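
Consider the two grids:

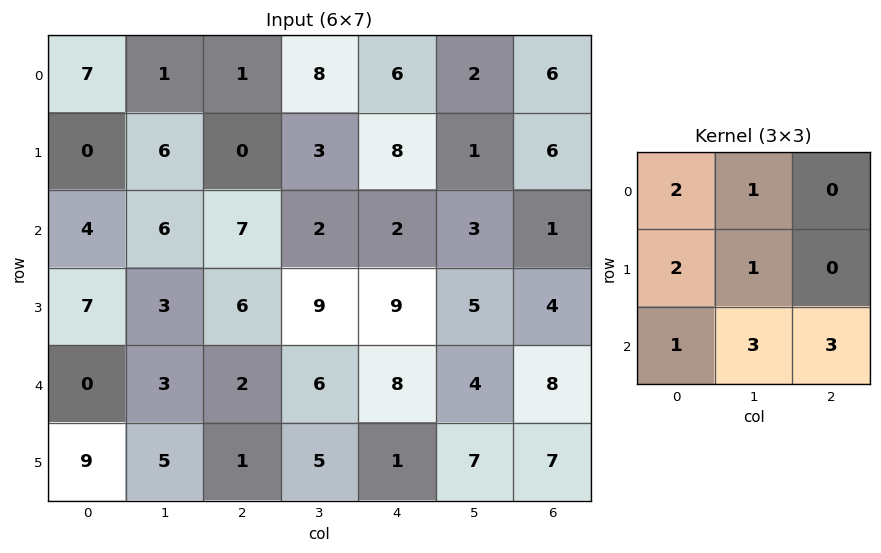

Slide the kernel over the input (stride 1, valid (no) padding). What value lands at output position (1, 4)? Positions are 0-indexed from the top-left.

The receptive field on the input at this output position is [8 1 6 / 2 3 1 / 9 5 4]. Elementwise product with the kernel and sum: 8·2 + 1·1 + 2·2 + 3·1 + 9·1 + 5·3 + 4·3.

60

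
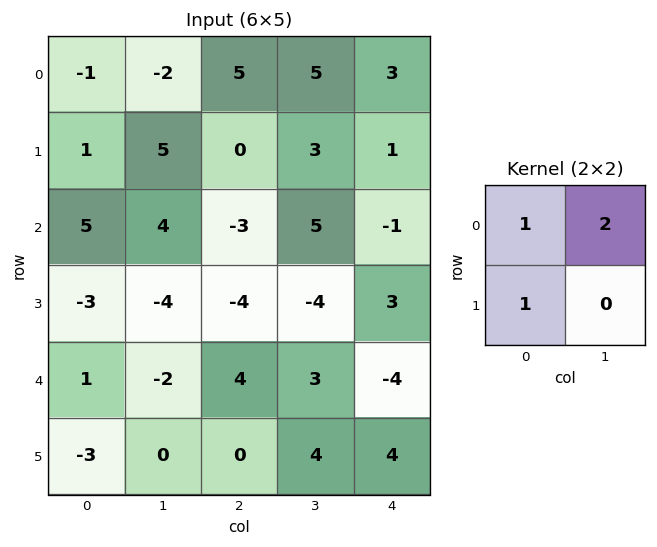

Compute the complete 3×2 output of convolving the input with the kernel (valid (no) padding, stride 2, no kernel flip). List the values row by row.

-4 15
10 3
-6 10

Output[0,0]: The receptive field on the input at this output position is [-1 -2 / 1 5]. Elementwise product with the kernel and sum: -1·1 + -2·2 + 1·1.
Output[0,1]: The receptive field on the input at this output position is [5 5 / 0 3]. Elementwise product with the kernel and sum: 5·1 + 5·2 + 0·1.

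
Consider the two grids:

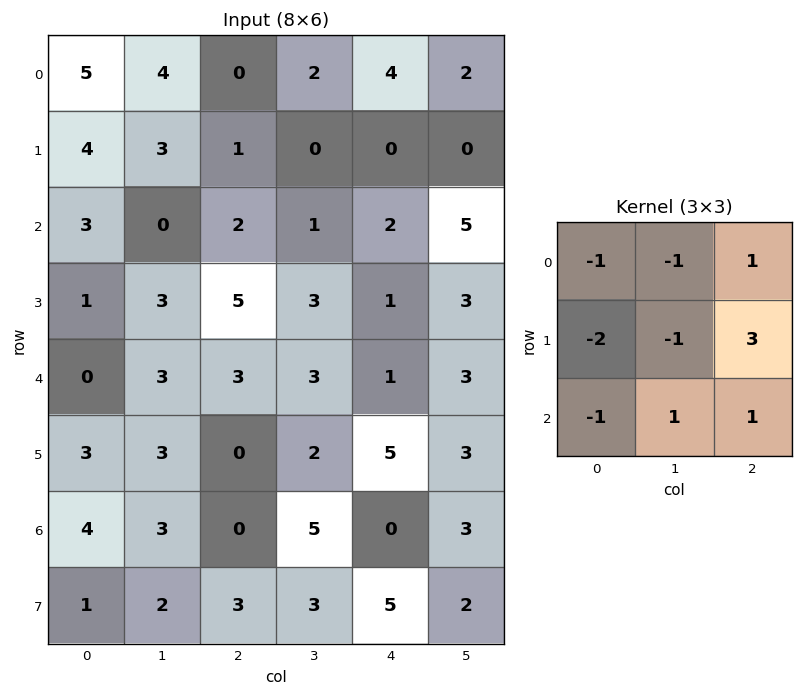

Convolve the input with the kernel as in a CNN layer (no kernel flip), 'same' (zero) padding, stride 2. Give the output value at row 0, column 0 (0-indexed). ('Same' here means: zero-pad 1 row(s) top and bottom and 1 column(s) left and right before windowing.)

The receptive field on the zero-padded input at this output position is [0 0 0 / 0 5 4 / 0 4 3]. Elementwise product with the kernel and sum: 0·-1 + 0·-1 + 0·1 + 0·-2 + 5·-1 + 4·3 + 0·-1 + 4·1 + 3·1.

14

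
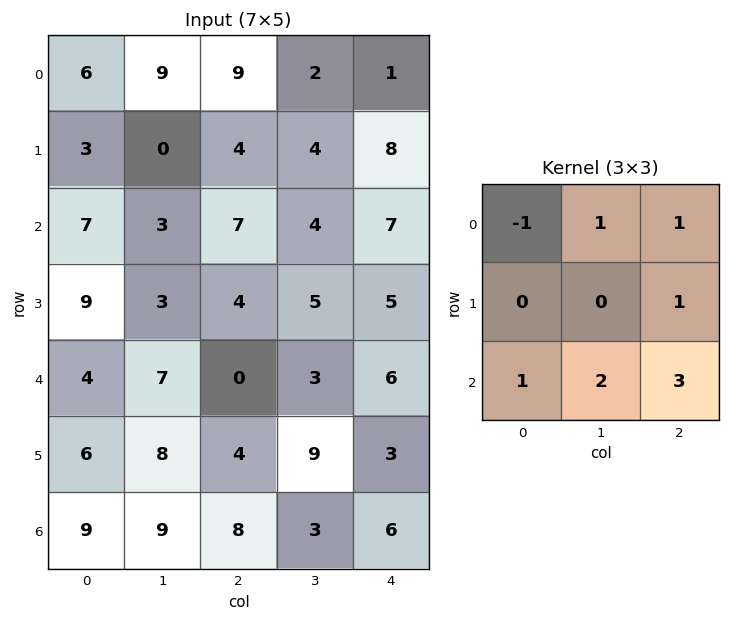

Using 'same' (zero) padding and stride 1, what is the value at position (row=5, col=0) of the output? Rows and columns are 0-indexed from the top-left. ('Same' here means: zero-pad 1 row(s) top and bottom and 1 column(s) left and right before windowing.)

64

The receptive field on the zero-padded input at this output position is [0 4 7 / 0 6 8 / 0 9 9]. Elementwise product with the kernel and sum: 0·-1 + 4·1 + 7·1 + 8·1 + 0·1 + 9·2 + 9·3.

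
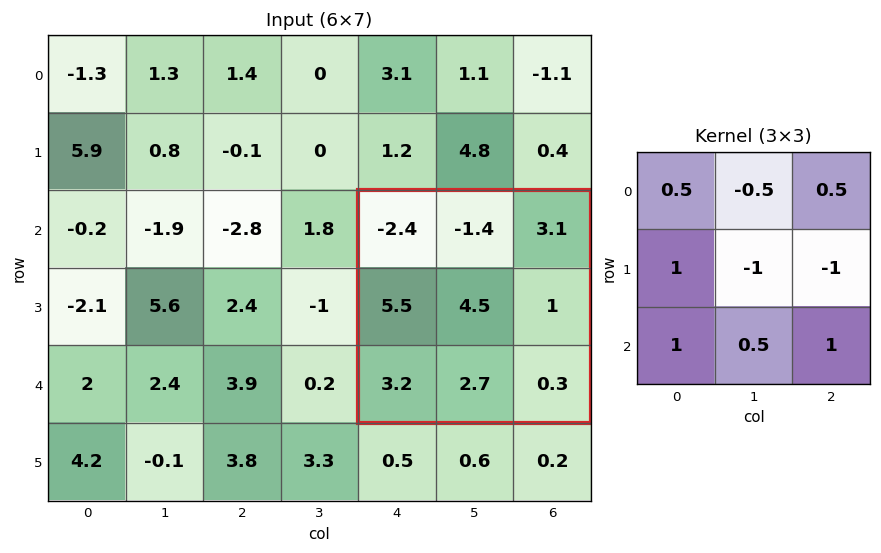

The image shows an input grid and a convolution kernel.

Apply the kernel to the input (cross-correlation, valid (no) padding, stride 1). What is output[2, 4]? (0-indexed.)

The receptive field on the input at this output position is [-2.4 -1.4 3.1 / 5.5 4.5 1 / 3.2 2.7 0.3]. Elementwise product with the kernel and sum: -2.4·0.5 + -1.4·-0.5 + 3.1·0.5 + 5.5·1 + 4.5·-1 + 1·-1 + 3.2·1 + 2.7·0.5 + 0.3·1.

5.9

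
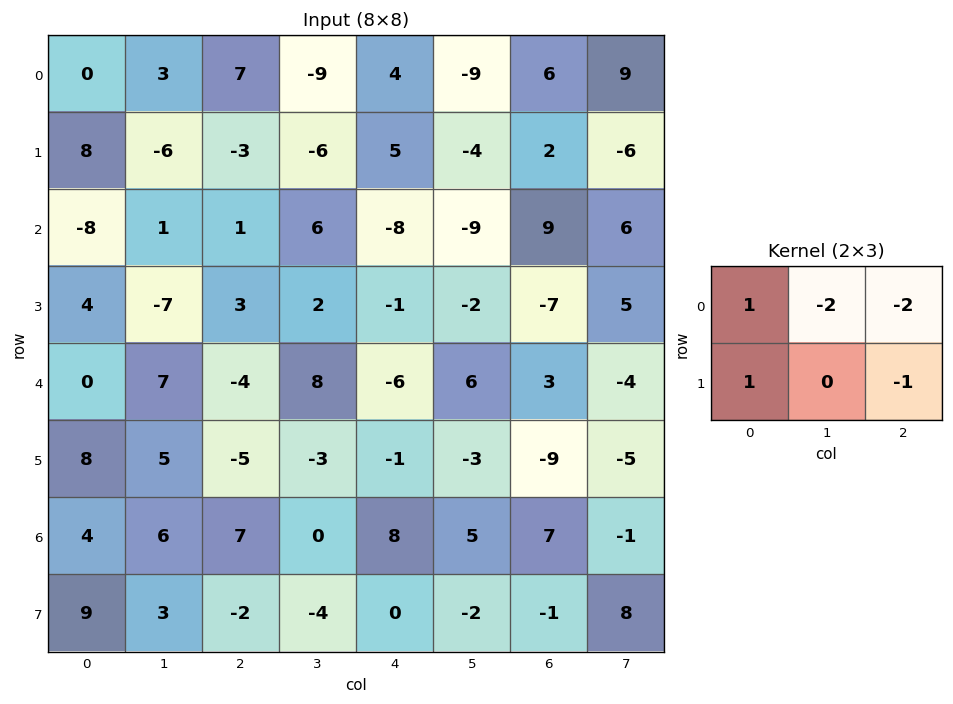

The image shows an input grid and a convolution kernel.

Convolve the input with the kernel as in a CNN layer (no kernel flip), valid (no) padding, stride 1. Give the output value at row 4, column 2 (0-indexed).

-12

The receptive field on the input at this output position is [-4 8 -6 / -5 -3 -1]. Elementwise product with the kernel and sum: -4·1 + 8·-2 + -6·-2 + -5·1 + -1·-1.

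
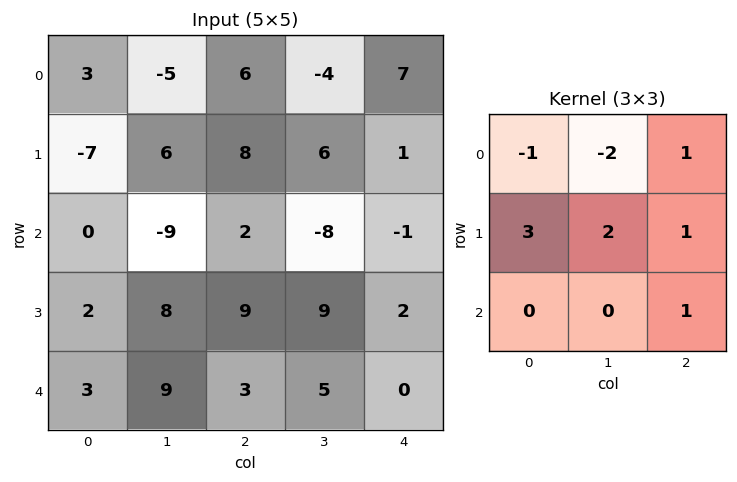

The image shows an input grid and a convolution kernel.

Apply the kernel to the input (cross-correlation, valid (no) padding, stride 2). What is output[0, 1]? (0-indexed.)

45

The receptive field on the input at this output position is [6 -4 7 / 8 6 1 / 2 -8 -1]. Elementwise product with the kernel and sum: 6·-1 + -4·-2 + 7·1 + 8·3 + 6·2 + 1·1 + -1·1.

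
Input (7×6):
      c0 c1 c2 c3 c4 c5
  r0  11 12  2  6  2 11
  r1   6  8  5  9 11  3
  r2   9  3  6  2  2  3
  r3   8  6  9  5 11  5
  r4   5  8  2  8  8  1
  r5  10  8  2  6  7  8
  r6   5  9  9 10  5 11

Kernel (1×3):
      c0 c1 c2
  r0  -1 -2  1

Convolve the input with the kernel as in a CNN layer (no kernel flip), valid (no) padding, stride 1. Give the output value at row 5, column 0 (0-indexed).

-24

The receptive field on the input at this output position is [10 8 2]. Elementwise product with the kernel and sum: 10·-1 + 8·-2 + 2·1.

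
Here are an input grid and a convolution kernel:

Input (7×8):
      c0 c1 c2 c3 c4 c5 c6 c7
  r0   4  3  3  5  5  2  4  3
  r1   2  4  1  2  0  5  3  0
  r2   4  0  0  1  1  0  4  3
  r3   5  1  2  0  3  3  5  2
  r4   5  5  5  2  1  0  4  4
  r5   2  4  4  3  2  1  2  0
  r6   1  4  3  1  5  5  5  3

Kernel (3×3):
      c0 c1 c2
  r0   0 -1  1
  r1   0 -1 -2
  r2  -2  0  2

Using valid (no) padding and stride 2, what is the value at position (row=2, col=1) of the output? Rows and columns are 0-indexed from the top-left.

The receptive field on the input at this output position is [5 2 1 / 4 3 2 / 3 1 5]. Elementwise product with the kernel and sum: 2·-1 + 1·1 + 3·-1 + 2·-2 + 3·-2 + 5·2.

-4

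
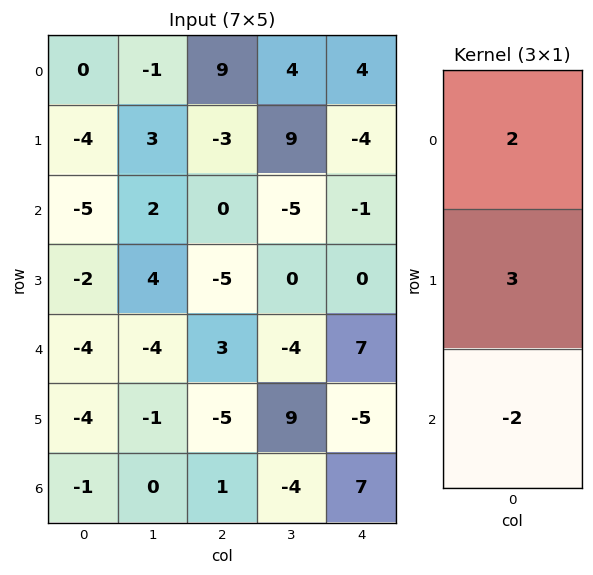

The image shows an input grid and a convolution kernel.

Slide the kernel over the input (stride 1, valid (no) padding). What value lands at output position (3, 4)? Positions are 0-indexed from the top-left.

The receptive field on the input at this output position is [0 / 7 / -5]. Elementwise product with the kernel and sum: 0·2 + 7·3 + -5·-2.

31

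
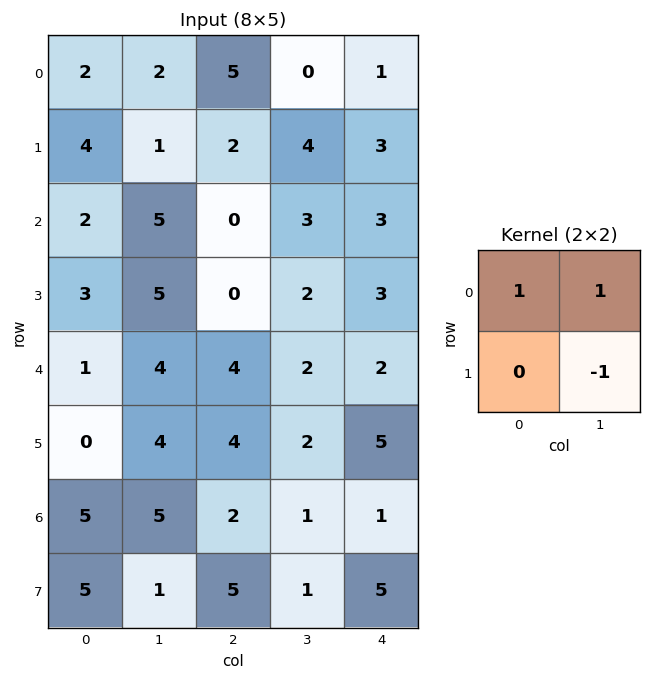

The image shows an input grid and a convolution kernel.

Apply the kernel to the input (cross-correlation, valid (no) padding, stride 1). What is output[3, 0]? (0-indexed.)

4

The receptive field on the input at this output position is [3 5 / 1 4]. Elementwise product with the kernel and sum: 3·1 + 5·1 + 4·-1.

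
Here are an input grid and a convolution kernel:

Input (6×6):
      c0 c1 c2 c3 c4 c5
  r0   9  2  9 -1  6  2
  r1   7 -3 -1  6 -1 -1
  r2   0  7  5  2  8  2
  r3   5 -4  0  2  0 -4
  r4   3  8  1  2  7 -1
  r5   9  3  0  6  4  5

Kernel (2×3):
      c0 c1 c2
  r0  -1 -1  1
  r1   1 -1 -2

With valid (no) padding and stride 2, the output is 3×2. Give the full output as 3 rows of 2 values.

Output[0,0]: The receptive field on the input at this output position is [9 2 9 / 7 -3 -1]. Elementwise product with the kernel and sum: 9·-1 + 2·-1 + 9·1 + 7·1 + -3·-1 + -1·-2.

10 -7
7 -1
-4 -10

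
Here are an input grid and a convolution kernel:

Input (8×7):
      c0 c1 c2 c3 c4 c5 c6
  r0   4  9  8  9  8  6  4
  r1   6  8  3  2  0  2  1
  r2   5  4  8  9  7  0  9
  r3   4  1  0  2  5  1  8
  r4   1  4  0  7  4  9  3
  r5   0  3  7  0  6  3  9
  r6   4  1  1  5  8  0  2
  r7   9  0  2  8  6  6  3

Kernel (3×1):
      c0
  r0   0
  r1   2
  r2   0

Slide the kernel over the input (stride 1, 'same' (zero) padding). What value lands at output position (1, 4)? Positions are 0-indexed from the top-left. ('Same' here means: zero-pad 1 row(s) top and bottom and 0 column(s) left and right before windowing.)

The receptive field on the zero-padded input at this output position is [8 / 0 / 7]. Elementwise product with the kernel and sum: 0·2.

0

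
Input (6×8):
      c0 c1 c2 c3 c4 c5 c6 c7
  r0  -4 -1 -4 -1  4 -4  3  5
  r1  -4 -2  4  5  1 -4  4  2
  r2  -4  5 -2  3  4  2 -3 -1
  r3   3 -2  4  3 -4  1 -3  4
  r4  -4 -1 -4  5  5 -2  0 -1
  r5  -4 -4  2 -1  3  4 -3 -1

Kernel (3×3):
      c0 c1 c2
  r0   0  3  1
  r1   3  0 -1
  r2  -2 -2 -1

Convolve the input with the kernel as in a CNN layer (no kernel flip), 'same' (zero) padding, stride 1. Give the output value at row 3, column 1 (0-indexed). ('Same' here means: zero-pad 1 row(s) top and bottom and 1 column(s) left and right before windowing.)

32

The receptive field on the zero-padded input at this output position is [-4 5 -2 / 3 -2 4 / -4 -1 -4]. Elementwise product with the kernel and sum: 5·3 + -2·1 + 3·3 + 4·-1 + -4·-2 + -1·-2 + -4·-1.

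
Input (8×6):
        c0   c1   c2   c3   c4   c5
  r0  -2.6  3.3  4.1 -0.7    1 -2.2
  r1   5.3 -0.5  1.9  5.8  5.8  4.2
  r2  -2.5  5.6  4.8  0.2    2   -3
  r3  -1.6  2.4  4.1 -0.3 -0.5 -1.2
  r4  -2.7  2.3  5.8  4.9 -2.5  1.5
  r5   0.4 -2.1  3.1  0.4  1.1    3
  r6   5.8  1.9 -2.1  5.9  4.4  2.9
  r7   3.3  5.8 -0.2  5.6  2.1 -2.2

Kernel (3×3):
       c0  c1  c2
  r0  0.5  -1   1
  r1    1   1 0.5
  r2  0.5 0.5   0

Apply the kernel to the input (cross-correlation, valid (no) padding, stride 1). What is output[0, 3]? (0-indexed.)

11.25

The receptive field on the input at this output position is [-0.7 1 -2.2 / 5.8 5.8 4.2 / 0.2 2 -3]. Elementwise product with the kernel and sum: -0.7·0.5 + 1·-1 + -2.2·1 + 5.8·1 + 5.8·1 + 4.2·0.5 + 0.2·0.5 + 2·0.5.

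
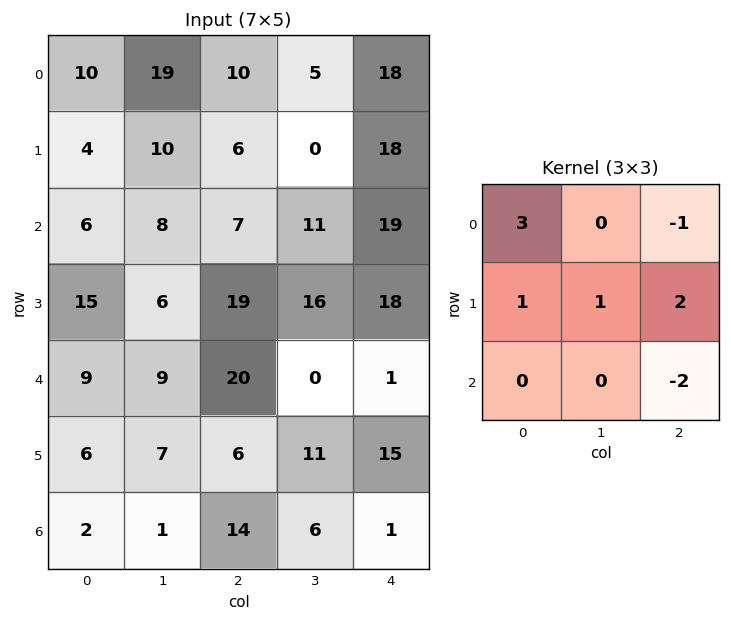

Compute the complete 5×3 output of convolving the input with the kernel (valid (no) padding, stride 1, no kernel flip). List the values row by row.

32 46 16
-4 35 20
30 70 71
72 9 31
4 50 104

Output[0,0]: The receptive field on the input at this output position is [10 19 10 / 4 10 6 / 6 8 7]. Elementwise product with the kernel and sum: 10·3 + 10·-1 + 4·1 + 10·1 + 6·2 + 7·-2.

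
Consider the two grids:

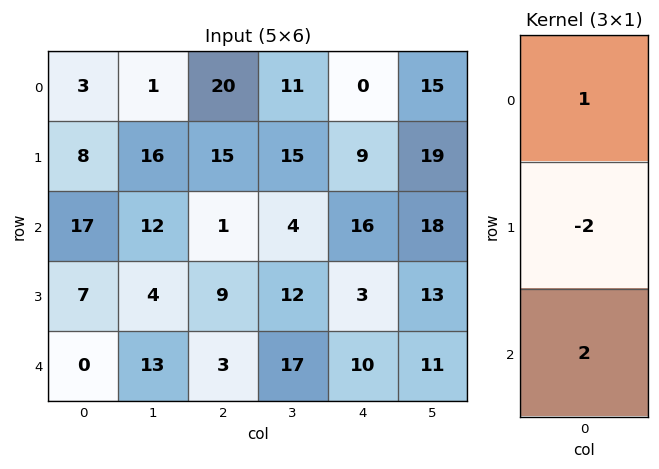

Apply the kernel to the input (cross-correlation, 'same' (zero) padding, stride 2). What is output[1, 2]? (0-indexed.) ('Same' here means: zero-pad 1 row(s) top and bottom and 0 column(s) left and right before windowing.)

The receptive field on the zero-padded input at this output position is [9 / 16 / 3]. Elementwise product with the kernel and sum: 9·1 + 16·-2 + 3·2.

-17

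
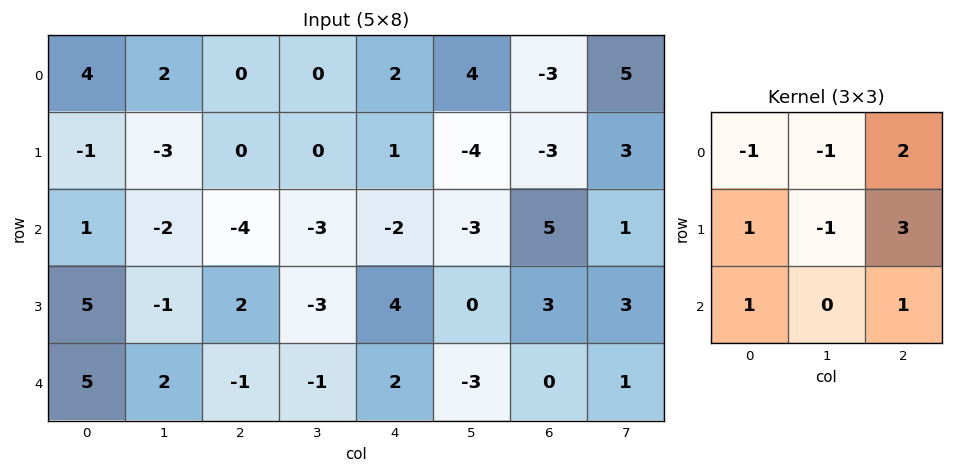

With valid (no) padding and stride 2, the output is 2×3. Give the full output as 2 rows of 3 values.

Output[0,0]: The receptive field on the input at this output position is [4 2 0 / -1 -3 0 / 1 -2 -4]. Elementwise product with the kernel and sum: 4·-1 + 2·-1 + 0·2 + -1·1 + -3·-1 + 0·3 + 1·1 + -4·1.
Output[0,1]: The receptive field on the input at this output position is [0 0 2 / 0 0 1 / -4 -3 -2]. Elementwise product with the kernel and sum: 0·-1 + 0·-1 + 2·2 + 0·1 + 0·-1 + 1·3 + -4·1 + -2·1.

-7 1 -13
9 21 30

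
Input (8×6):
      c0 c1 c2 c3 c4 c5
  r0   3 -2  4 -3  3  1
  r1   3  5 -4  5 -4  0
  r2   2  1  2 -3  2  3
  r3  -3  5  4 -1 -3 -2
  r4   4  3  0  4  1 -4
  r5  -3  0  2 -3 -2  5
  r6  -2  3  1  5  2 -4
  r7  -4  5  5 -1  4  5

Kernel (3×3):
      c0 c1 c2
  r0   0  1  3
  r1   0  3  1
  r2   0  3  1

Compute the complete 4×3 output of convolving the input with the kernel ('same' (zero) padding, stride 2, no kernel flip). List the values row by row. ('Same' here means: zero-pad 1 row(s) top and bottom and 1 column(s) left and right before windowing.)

Output[0,0]: The receptive field on the zero-padded input at this output position is [0 0 0 / 0 3 -2 / 0 3 5]. Elementwise product with the kernel and sum: 0·1 + 0·3 + 3·3 + -2·1 + 3·3 + 5·1.

21 2 -2
21 25 -6
18 8 -11
-13 15 32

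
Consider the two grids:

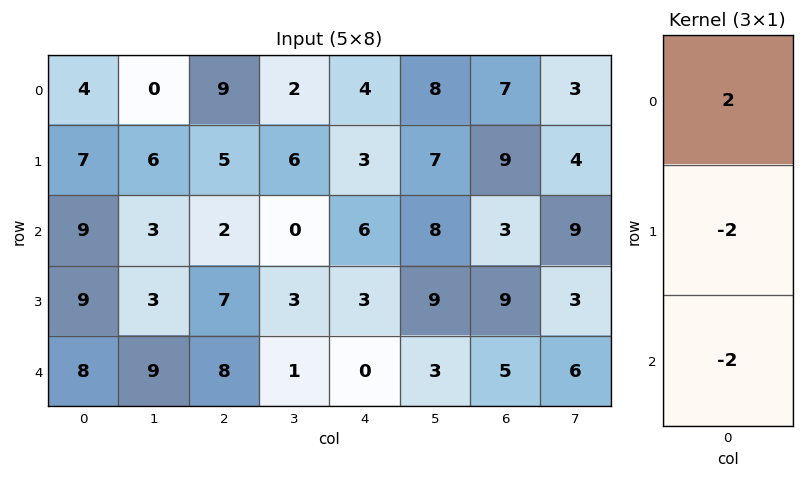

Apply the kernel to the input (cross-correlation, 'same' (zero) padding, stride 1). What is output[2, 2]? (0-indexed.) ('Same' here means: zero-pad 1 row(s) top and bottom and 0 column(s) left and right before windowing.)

-8

The receptive field on the zero-padded input at this output position is [5 / 2 / 7]. Elementwise product with the kernel and sum: 5·2 + 2·-2 + 7·-2.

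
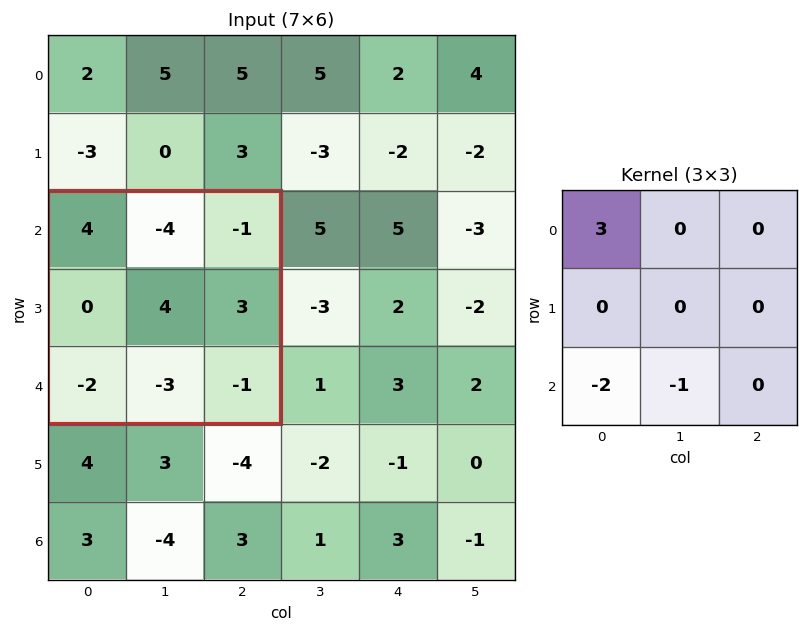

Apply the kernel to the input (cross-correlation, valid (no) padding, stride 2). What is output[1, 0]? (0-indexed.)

The receptive field on the input at this output position is [4 -4 -1 / 0 4 3 / -2 -3 -1]. Elementwise product with the kernel and sum: 4·3 + -2·-2 + -3·-1.

19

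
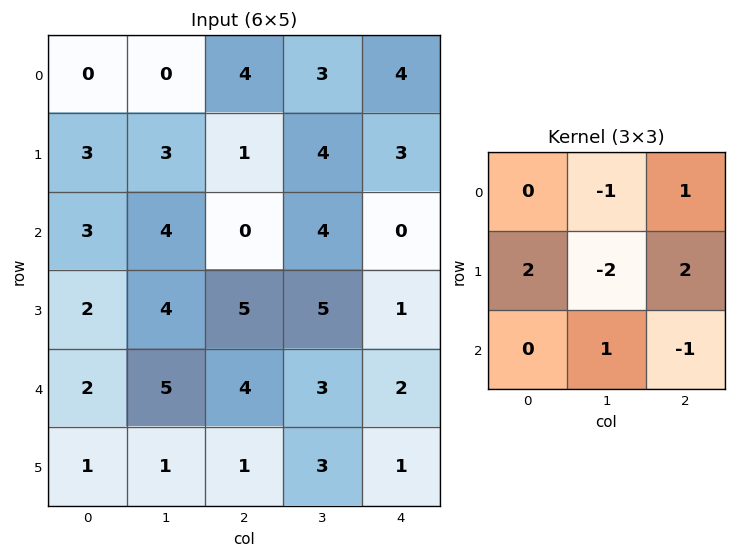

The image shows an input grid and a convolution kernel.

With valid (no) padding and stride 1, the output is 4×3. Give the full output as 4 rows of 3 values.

Output[0,0]: The receptive field on the input at this output position is [0 0 4 / 3 3 1 / 3 4 0]. Elementwise product with the kernel and sum: 0·-1 + 4·1 + 3·2 + 3·-2 + 1·2 + 4·1 + 0·-1.
Output[0,1]: The receptive field on the input at this output position is [0 4 3 / 3 1 4 / 4 0 4]. Elementwise product with the kernel and sum: 4·-1 + 3·1 + 3·2 + 1·-2 + 4·2 + 0·1 + 4·-1.

10 7 5
-5 19 -5
3 13 -1
3 6 4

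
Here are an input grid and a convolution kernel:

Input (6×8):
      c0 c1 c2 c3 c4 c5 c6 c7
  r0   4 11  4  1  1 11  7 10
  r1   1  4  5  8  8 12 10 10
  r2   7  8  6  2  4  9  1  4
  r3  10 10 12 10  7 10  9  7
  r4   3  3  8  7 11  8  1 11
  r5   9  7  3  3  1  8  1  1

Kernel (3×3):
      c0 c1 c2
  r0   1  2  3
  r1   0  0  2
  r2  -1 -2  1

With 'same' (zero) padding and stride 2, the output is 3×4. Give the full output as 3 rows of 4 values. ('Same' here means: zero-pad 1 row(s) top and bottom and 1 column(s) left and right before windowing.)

24 -4 10 -2
20 18 64 49
45 68 73 62

Output[0,0]: The receptive field on the zero-padded input at this output position is [0 0 0 / 0 4 11 / 0 1 4]. Elementwise product with the kernel and sum: 0·1 + 0·2 + 0·3 + 11·2 + 0·-1 + 1·-2 + 4·1.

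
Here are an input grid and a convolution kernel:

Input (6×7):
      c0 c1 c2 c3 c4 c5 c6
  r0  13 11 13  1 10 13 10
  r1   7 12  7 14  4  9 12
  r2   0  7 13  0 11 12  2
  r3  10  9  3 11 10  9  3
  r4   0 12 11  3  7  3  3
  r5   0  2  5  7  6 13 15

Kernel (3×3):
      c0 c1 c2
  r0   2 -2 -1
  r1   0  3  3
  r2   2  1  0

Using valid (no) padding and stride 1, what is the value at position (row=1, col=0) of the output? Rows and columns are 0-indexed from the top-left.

72

The receptive field on the input at this output position is [7 12 7 / 0 7 13 / 10 9 3]. Elementwise product with the kernel and sum: 7·2 + 12·-2 + 7·-1 + 7·3 + 13·3 + 10·2 + 9·1.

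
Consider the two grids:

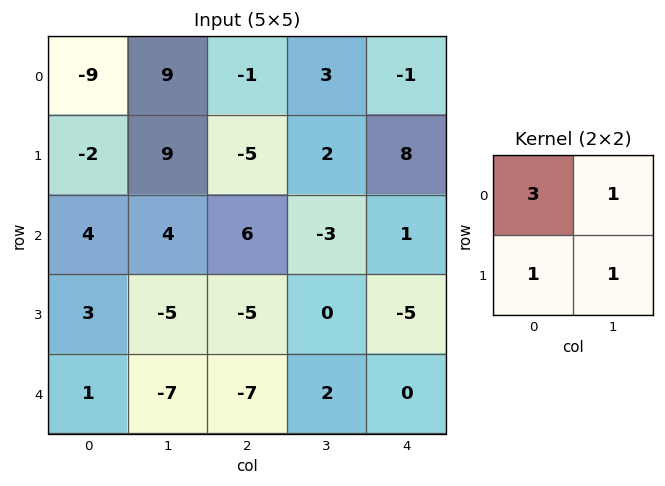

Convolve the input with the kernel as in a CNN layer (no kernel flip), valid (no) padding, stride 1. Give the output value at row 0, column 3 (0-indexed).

The receptive field on the input at this output position is [3 -1 / 2 8]. Elementwise product with the kernel and sum: 3·3 + -1·1 + 2·1 + 8·1.

18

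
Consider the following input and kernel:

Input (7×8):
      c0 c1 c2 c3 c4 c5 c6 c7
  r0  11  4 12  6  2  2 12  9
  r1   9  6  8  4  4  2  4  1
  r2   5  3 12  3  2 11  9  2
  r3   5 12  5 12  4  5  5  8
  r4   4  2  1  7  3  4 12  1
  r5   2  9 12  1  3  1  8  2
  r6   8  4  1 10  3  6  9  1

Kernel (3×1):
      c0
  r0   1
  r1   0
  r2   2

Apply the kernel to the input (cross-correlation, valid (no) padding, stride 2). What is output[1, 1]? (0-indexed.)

14

The receptive field on the input at this output position is [12 / 5 / 1]. Elementwise product with the kernel and sum: 12·1 + 1·2.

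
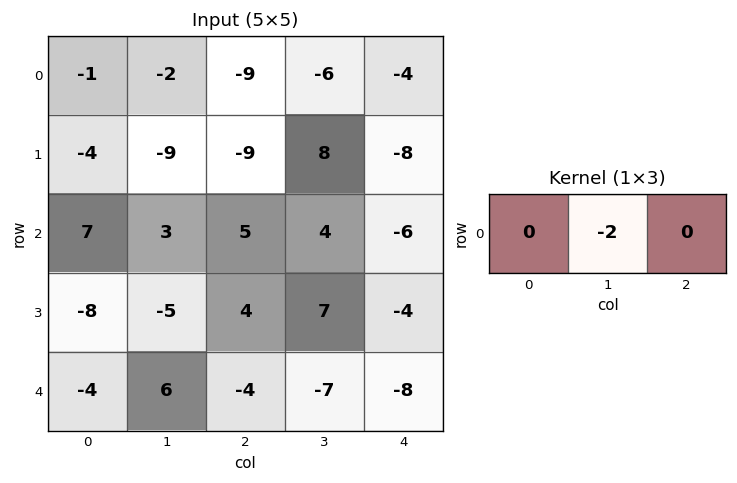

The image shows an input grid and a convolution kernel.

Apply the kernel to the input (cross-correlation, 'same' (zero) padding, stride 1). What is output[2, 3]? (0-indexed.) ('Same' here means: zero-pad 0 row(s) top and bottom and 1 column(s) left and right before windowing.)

-8

The receptive field on the zero-padded input at this output position is [5 4 -6]. Elementwise product with the kernel and sum: 4·-2.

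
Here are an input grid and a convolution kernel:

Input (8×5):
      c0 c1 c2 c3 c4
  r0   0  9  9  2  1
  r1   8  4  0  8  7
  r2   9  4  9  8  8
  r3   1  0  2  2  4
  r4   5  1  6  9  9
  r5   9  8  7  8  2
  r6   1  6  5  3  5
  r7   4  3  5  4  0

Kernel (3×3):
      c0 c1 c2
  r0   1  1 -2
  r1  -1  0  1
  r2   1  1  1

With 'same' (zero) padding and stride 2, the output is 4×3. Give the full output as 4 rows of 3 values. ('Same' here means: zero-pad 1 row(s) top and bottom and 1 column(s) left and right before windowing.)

21 5 13
5 -4 13
19 29 7
6 8 11

Output[0,0]: The receptive field on the zero-padded input at this output position is [0 0 0 / 0 0 9 / 0 8 4]. Elementwise product with the kernel and sum: 0·1 + 0·1 + 0·-2 + 0·-1 + 9·1 + 0·1 + 8·1 + 4·1.
Output[0,1]: The receptive field on the zero-padded input at this output position is [0 0 0 / 9 9 2 / 4 0 8]. Elementwise product with the kernel and sum: 0·1 + 0·1 + 0·-2 + 9·-1 + 2·1 + 4·1 + 0·1 + 8·1.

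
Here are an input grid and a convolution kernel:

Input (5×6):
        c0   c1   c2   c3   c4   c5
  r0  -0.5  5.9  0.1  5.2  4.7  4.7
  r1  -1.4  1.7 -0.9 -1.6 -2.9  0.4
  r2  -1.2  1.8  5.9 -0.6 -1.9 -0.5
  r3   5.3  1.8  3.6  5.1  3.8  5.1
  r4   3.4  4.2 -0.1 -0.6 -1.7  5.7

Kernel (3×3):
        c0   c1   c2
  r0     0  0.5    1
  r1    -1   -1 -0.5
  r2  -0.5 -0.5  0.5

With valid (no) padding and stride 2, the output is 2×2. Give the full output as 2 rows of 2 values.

5.85 7.65
-5.95 -13.3

Output[0,0]: The receptive field on the input at this output position is [-0.5 5.9 0.1 / -1.4 1.7 -0.9 / -1.2 1.8 5.9]. Elementwise product with the kernel and sum: 5.9·0.5 + 0.1·1 + -1.4·-1 + 1.7·-1 + -0.9·-0.5 + -1.2·-0.5 + 1.8·-0.5 + 5.9·0.5.
Output[0,1]: The receptive field on the input at this output position is [0.1 5.2 4.7 / -0.9 -1.6 -2.9 / 5.9 -0.6 -1.9]. Elementwise product with the kernel and sum: 5.2·0.5 + 4.7·1 + -0.9·-1 + -1.6·-1 + -2.9·-0.5 + 5.9·-0.5 + -0.6·-0.5 + -1.9·0.5.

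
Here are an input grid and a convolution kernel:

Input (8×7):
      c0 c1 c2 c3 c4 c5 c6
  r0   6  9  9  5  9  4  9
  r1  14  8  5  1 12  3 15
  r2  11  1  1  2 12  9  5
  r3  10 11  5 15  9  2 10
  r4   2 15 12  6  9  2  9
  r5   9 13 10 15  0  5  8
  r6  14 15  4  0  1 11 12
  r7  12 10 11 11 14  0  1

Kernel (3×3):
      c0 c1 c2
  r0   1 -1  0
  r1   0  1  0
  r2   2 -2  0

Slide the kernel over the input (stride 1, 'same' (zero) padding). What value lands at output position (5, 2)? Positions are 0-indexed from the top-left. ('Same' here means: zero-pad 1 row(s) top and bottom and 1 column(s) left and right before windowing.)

The receptive field on the zero-padded input at this output position is [15 12 6 / 13 10 15 / 15 4 0]. Elementwise product with the kernel and sum: 15·1 + 12·-1 + 10·1 + 15·2 + 4·-2.

35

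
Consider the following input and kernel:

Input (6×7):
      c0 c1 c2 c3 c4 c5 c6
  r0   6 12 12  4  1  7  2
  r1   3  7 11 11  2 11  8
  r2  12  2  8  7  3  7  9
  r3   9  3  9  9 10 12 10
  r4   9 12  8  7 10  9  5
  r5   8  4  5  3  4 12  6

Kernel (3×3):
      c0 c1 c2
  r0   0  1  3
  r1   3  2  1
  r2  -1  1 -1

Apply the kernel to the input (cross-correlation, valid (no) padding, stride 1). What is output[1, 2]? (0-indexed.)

The receptive field on the input at this output position is [11 11 2 / 8 7 3 / 9 9 10]. Elementwise product with the kernel and sum: 11·1 + 2·3 + 8·3 + 7·2 + 3·1 + 9·-1 + 9·1 + 10·-1.

48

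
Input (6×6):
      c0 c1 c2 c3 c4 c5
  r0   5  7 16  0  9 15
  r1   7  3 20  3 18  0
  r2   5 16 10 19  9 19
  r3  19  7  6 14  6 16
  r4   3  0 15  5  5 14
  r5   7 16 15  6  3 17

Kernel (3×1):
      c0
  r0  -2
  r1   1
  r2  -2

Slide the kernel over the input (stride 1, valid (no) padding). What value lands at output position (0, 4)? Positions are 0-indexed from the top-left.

-18

The receptive field on the input at this output position is [9 / 18 / 9]. Elementwise product with the kernel and sum: 9·-2 + 18·1 + 9·-2.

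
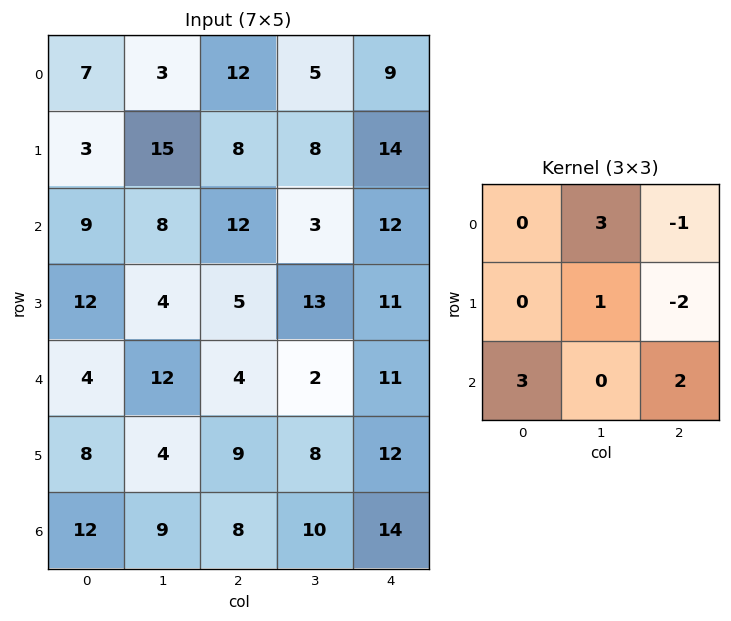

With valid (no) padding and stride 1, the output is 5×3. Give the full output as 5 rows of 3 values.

Output[0,0]: The receptive field on the input at this output position is [7 3 12 / 3 15 8 / 9 8 12]. Elementwise product with the kernel and sum: 3·3 + 12·-1 + 15·1 + 8·-2 + 9·3 + 12·2.
Output[0,1]: The receptive field on the input at this output position is [3 12 5 / 15 8 8 / 8 12 3]. Elementwise product with the kernel and sum: 12·3 + 5·-1 + 8·1 + 8·-2 + 8·3 + 3·2.

47 53 46
67 60 26
26 52 22
53 30 59
70 50 31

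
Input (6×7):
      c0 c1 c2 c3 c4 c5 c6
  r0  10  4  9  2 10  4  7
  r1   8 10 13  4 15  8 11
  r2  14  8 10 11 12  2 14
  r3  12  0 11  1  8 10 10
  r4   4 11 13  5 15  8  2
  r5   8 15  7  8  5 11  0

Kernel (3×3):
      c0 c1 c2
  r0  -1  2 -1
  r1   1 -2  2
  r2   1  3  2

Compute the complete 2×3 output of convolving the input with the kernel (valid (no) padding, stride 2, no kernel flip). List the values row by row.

Output[0,0]: The receptive field on the input at this output position is [10 4 9 / 8 10 13 / 14 8 10]. Elementwise product with the kernel and sum: 10·-1 + 4·2 + 9·-1 + 8·1 + 10·-2 + 13·2 + 14·1 + 8·3 + 10·2.
Output[0,1]: The receptive field on the input at this output position is [9 2 10 / 13 4 15 / 10 11 12]. Elementwise product with the kernel and sum: 9·-1 + 2·2 + 10·-1 + 13·1 + 4·-2 + 15·2 + 10·1 + 11·3 + 12·2.

61 87 58
89 83 29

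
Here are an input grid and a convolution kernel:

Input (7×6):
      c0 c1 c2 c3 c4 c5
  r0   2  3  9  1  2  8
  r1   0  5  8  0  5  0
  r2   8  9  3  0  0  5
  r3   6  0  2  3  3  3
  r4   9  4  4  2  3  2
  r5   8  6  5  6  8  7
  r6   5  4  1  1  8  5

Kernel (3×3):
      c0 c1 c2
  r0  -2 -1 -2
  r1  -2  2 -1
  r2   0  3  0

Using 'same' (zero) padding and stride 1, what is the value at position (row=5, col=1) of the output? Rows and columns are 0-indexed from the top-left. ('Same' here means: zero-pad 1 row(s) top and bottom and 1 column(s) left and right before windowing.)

-27

The receptive field on the zero-padded input at this output position is [9 4 4 / 8 6 5 / 5 4 1]. Elementwise product with the kernel and sum: 9·-2 + 4·-1 + 4·-2 + 8·-2 + 6·2 + 5·-1 + 4·3.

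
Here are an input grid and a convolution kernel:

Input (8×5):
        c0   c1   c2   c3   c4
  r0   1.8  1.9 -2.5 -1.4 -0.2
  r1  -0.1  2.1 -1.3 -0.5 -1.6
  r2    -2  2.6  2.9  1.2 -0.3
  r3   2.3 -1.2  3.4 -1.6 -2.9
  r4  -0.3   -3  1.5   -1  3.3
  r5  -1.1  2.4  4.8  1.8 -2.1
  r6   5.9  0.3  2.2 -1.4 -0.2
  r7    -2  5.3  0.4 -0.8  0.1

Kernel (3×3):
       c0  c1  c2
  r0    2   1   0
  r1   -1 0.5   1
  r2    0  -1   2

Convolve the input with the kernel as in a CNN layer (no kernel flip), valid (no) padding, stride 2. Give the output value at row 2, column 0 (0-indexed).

7.6

The receptive field on the input at this output position is [-0.3 -3 1.5 / -1.1 2.4 4.8 / 5.9 0.3 2.2]. Elementwise product with the kernel and sum: -0.3·2 + -3·1 + -1.1·-1 + 2.4·0.5 + 4.8·1 + 0.3·-1 + 2.2·2.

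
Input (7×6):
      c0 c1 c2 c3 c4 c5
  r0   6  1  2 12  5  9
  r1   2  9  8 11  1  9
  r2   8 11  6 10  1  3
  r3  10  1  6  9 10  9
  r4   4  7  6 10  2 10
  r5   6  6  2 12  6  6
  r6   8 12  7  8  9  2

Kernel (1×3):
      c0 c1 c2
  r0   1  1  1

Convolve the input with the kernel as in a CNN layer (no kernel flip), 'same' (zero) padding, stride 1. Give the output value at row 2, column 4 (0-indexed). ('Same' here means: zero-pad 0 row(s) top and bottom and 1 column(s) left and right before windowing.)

The receptive field on the zero-padded input at this output position is [10 1 3]. Elementwise product with the kernel and sum: 10·1 + 1·1 + 3·1.

14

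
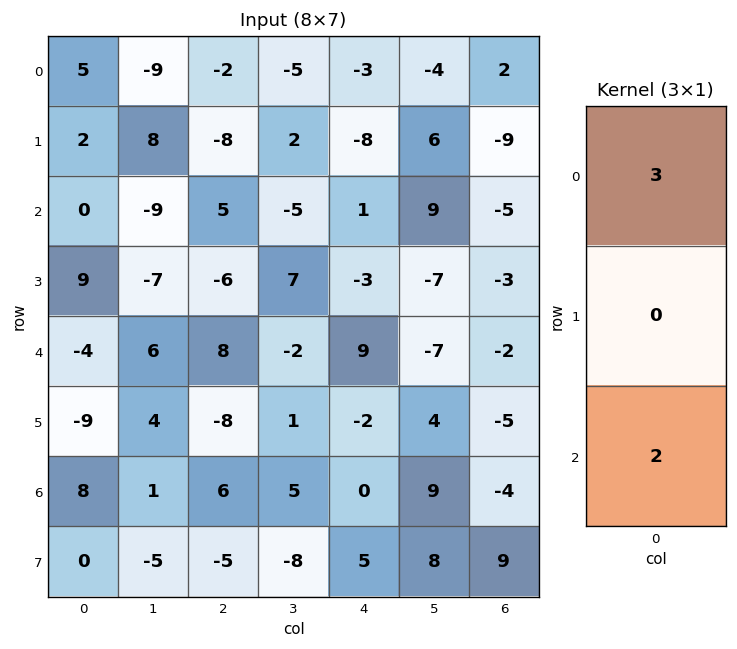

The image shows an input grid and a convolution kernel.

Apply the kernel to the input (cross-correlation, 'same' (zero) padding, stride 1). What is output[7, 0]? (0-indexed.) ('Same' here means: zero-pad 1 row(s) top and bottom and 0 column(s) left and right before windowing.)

24

The receptive field on the zero-padded input at this output position is [8 / 0 / 0]. Elementwise product with the kernel and sum: 8·3 + 0·2.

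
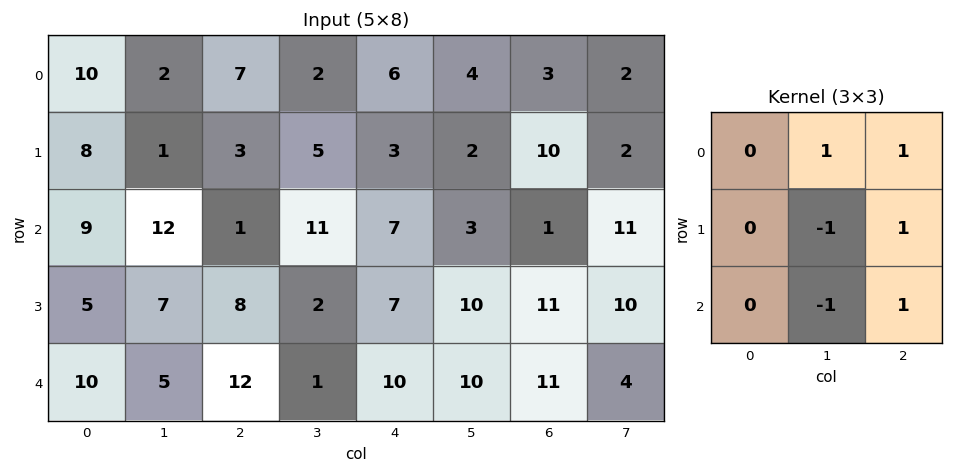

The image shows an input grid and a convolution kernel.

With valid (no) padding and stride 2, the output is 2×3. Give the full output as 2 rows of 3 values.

0 2 13
21 32 6

Output[0,0]: The receptive field on the input at this output position is [10 2 7 / 8 1 3 / 9 12 1]. Elementwise product with the kernel and sum: 2·1 + 7·1 + 1·-1 + 3·1 + 12·-1 + 1·1.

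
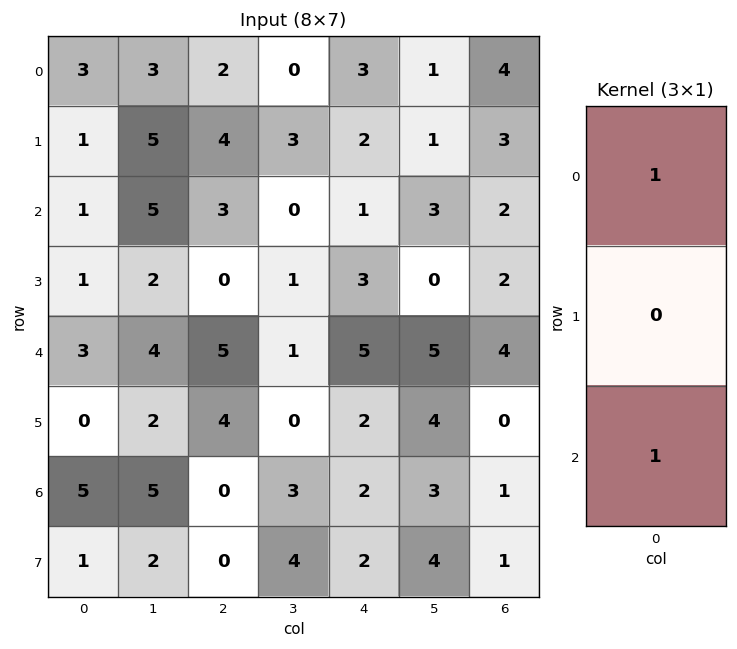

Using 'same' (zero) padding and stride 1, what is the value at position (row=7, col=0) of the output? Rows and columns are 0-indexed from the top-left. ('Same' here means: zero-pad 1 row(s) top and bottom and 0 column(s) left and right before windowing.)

The receptive field on the zero-padded input at this output position is [5 / 1 / 0]. Elementwise product with the kernel and sum: 5·1 + 0·1.

5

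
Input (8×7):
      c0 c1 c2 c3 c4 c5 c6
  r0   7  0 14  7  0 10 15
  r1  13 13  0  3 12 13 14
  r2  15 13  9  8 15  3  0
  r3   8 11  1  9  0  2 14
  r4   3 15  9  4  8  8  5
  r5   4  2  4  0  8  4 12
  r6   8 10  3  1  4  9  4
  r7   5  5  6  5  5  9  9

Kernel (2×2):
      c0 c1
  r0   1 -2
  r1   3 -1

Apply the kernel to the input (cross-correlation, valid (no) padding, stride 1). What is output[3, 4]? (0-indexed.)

12

The receptive field on the input at this output position is [0 2 / 8 8]. Elementwise product with the kernel and sum: 0·1 + 2·-2 + 8·3 + 8·-1.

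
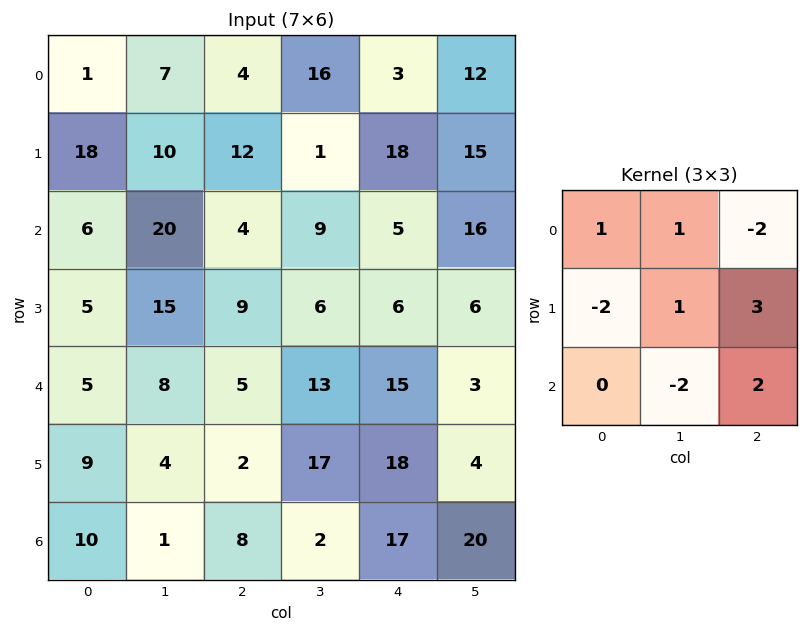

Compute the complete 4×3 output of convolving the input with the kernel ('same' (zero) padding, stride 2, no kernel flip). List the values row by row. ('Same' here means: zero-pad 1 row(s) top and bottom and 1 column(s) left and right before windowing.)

Output[0,0]: The receptive field on the zero-padded input at this output position is [0 0 0 / 0 1 7 / 0 18 10]. Elementwise product with the kernel and sum: 0·1 + 0·1 + 0·-2 + 0·-2 + 1·1 + 7·3 + 18·-2 + 10·2.

6 16 1
84 5 24
-6 70 -30
14 -16 100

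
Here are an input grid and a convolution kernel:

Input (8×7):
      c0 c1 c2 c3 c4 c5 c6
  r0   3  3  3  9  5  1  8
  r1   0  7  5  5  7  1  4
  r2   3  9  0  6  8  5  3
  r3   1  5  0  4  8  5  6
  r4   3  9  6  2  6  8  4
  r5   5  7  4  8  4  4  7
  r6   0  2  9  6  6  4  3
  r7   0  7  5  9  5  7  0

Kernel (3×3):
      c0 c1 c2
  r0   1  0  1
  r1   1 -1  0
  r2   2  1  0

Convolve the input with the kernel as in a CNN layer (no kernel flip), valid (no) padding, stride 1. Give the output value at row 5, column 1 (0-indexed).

The receptive field on the input at this output position is [7 4 8 / 2 9 6 / 7 5 9]. Elementwise product with the kernel and sum: 7·1 + 8·1 + 2·1 + 9·-1 + 7·2 + 5·1.

27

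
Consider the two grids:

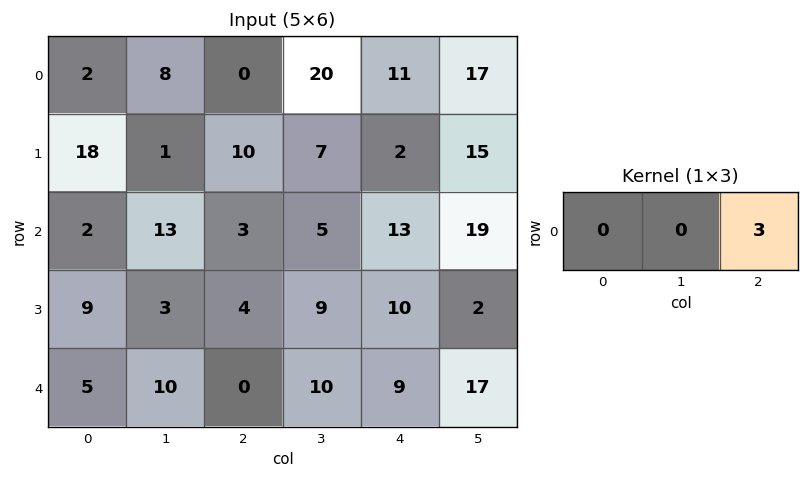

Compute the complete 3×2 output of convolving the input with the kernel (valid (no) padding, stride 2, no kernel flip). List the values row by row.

Output[0,0]: The receptive field on the input at this output position is [2 8 0]. Elementwise product with the kernel and sum: 0·3.

0 33
9 39
0 27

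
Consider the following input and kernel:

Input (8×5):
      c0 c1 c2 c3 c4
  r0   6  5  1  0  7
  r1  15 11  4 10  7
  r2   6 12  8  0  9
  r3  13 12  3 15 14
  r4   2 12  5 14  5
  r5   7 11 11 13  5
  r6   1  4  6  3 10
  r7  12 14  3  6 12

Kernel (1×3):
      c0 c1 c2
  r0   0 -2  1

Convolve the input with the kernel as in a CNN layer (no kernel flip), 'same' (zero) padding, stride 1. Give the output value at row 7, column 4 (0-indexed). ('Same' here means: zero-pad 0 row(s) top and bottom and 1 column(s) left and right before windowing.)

The receptive field on the zero-padded input at this output position is [6 12 0]. Elementwise product with the kernel and sum: 12·-2 + 0·1.

-24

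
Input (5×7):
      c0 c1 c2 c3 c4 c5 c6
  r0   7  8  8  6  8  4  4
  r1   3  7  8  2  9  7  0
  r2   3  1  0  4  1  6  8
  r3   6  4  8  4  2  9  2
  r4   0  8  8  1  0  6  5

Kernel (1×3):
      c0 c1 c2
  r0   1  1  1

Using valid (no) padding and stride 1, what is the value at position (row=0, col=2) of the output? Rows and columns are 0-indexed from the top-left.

22

The receptive field on the input at this output position is [8 6 8]. Elementwise product with the kernel and sum: 8·1 + 6·1 + 8·1.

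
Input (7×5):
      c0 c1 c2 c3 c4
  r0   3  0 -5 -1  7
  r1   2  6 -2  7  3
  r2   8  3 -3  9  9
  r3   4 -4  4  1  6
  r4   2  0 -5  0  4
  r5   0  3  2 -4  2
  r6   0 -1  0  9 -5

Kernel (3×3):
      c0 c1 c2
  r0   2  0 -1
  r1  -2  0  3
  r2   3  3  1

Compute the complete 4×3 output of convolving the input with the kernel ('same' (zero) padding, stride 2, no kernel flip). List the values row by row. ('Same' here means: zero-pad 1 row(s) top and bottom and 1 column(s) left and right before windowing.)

Output[0,0]: The receptive field on the zero-padded input at this output position is [0 0 0 / 0 3 0 / 0 2 6]. Elementwise product with the kernel and sum: 0·2 + 0·-1 + 0·-2 + 0·3 + 0·3 + 2·3 + 6·1.
Output[0,1]: The receptive field on the zero-padded input at this output position is [0 0 0 / 0 -5 -1 / 6 -2 7]. Elementwise product with the kernel and sum: 0·2 + 0·-1 + 0·-2 + -1·3 + 6·3 + -2·3 + 7·1.

12 16 32
11 27 17
7 2 -4
-6 39 -26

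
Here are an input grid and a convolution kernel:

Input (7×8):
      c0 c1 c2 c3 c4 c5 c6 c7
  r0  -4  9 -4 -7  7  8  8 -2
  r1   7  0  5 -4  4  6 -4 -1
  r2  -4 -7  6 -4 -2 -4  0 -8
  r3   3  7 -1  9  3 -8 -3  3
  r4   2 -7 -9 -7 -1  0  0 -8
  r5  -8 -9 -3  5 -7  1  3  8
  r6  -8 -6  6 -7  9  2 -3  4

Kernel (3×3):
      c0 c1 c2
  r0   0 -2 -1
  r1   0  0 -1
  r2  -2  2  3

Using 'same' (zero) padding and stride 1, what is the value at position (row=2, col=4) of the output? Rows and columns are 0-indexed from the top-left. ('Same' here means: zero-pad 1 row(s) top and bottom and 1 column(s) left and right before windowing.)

-46

The receptive field on the zero-padded input at this output position is [-4 4 6 / -4 -2 -4 / 9 3 -8]. Elementwise product with the kernel and sum: 4·-2 + 6·-1 + -4·-1 + 9·-2 + 3·2 + -8·3.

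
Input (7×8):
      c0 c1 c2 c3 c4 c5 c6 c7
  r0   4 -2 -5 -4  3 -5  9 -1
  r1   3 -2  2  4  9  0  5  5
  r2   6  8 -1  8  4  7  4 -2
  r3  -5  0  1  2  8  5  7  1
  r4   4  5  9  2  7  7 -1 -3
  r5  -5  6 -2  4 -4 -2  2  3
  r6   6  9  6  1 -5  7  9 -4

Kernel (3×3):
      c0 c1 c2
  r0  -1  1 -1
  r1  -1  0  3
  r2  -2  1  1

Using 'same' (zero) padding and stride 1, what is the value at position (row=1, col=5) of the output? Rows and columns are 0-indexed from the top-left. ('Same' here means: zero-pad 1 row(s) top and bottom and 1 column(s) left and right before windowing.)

The receptive field on the zero-padded input at this output position is [3 -5 9 / 9 0 5 / 4 7 4]. Elementwise product with the kernel and sum: 3·-1 + -5·1 + 9·-1 + 9·-1 + 5·3 + 4·-2 + 7·1 + 4·1.

-8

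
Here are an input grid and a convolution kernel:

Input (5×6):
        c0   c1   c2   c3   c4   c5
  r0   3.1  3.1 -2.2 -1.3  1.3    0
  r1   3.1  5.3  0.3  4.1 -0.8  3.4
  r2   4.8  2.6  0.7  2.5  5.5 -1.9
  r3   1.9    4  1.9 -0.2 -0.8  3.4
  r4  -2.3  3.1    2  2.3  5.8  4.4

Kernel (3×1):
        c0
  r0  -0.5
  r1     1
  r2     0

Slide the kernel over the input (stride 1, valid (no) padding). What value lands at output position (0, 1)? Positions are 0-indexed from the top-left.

3.75

The receptive field on the input at this output position is [3.1 / 5.3 / 2.6]. Elementwise product with the kernel and sum: 3.1·-0.5 + 5.3·1.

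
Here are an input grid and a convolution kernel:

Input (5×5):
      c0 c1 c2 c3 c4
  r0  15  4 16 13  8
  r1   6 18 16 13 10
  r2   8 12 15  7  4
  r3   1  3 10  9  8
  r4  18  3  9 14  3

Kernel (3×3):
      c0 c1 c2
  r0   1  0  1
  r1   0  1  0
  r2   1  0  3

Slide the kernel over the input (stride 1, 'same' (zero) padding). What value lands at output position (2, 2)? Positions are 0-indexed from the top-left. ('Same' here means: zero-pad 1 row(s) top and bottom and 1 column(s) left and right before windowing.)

The receptive field on the zero-padded input at this output position is [18 16 13 / 12 15 7 / 3 10 9]. Elementwise product with the kernel and sum: 18·1 + 13·1 + 15·1 + 3·1 + 9·3.

76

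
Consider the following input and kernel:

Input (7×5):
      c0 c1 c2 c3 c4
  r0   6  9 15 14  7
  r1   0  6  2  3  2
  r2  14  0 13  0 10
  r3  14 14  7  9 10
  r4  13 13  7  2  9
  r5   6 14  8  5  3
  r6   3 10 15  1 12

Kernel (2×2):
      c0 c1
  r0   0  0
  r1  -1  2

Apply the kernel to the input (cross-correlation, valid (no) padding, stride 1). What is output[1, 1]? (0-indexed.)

26

The receptive field on the input at this output position is [6 2 / 0 13]. Elementwise product with the kernel and sum: 0·-1 + 13·2.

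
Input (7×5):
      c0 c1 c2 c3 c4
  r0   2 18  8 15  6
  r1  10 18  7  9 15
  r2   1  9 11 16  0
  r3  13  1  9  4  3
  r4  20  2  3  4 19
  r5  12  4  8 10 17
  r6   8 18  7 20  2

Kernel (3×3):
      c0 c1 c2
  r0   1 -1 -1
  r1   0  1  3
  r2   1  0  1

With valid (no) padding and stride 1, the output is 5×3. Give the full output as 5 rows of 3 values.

Output[0,0]: The receptive field on the input at this output position is [2 18 8 / 10 18 7 / 1 9 11]. Elementwise product with the kernel and sum: 2·1 + 18·-1 + 8·-1 + 18·1 + 7·3 + 1·1 + 11·1.

27 54 52
49 66 11
32 9 30
34 17 88
58 71 50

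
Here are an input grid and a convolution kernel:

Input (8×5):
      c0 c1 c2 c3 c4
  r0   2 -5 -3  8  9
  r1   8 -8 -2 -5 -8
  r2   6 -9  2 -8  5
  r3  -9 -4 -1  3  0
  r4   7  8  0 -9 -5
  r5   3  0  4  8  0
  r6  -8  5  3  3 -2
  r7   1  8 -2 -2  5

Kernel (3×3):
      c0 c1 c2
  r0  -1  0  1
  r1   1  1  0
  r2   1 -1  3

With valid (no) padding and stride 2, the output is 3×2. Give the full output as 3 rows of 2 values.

Output[0,0]: The receptive field on the input at this output position is [2 -5 -3 / 8 -8 -2 / 6 -9 2]. Elementwise product with the kernel and sum: 2·-1 + -3·1 + 8·1 + -8·1 + 6·1 + -9·-1 + 2·3.
Output[0,1]: The receptive field on the input at this output position is [-3 8 9 / -2 -5 -8 / 2 -8 5]. Elementwise product with the kernel and sum: -3·-1 + 9·1 + -2·1 + -5·1 + 2·1 + -8·-1 + 5·3.

16 30
-18 -1
-8 1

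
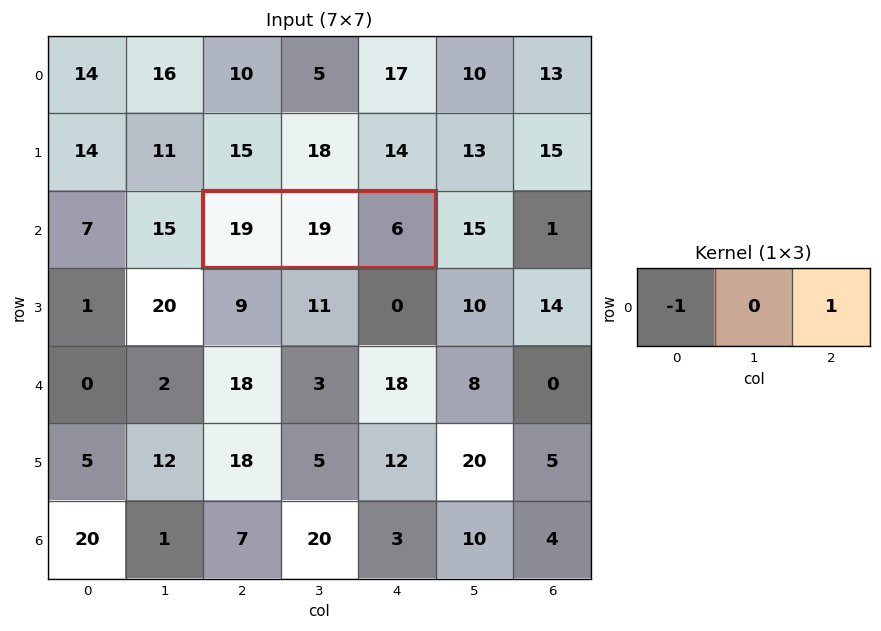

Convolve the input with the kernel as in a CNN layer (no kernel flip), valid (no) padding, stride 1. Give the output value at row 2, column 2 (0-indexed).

-13

The receptive field on the input at this output position is [19 19 6]. Elementwise product with the kernel and sum: 19·-1 + 6·1.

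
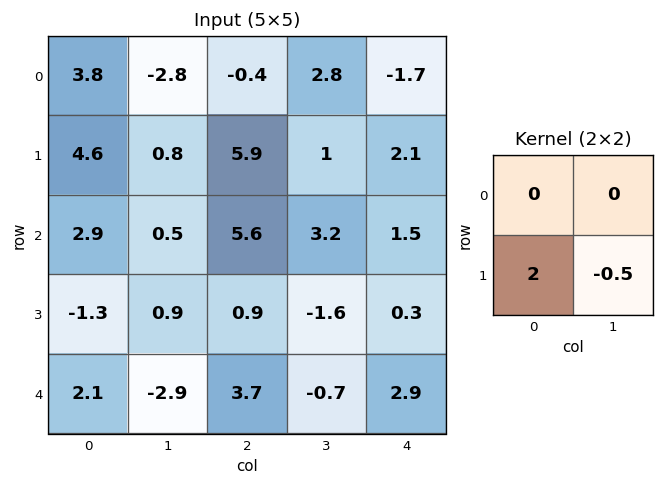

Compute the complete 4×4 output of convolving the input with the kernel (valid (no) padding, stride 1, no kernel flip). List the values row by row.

8.8 -1.35 11.3 0.95
5.55 -1.8 9.6 5.65
-3.05 1.35 2.6 -3.35
5.65 -7.65 7.75 -2.85

Output[0,0]: The receptive field on the input at this output position is [3.8 -2.8 / 4.6 0.8]. Elementwise product with the kernel and sum: 4.6·2 + 0.8·-0.5.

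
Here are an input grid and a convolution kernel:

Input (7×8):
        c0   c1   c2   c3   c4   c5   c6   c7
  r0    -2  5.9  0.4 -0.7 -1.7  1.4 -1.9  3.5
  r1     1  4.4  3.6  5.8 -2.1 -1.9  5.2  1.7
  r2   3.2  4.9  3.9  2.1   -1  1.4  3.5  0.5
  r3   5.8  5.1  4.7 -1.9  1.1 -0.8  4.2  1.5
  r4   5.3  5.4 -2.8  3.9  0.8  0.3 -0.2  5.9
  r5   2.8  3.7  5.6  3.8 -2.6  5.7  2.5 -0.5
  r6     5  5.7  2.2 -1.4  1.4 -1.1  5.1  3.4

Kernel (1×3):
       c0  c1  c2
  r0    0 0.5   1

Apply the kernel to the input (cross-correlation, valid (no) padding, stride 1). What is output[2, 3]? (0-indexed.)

0.9

The receptive field on the input at this output position is [2.1 -1 1.4]. Elementwise product with the kernel and sum: -1·0.5 + 1.4·1.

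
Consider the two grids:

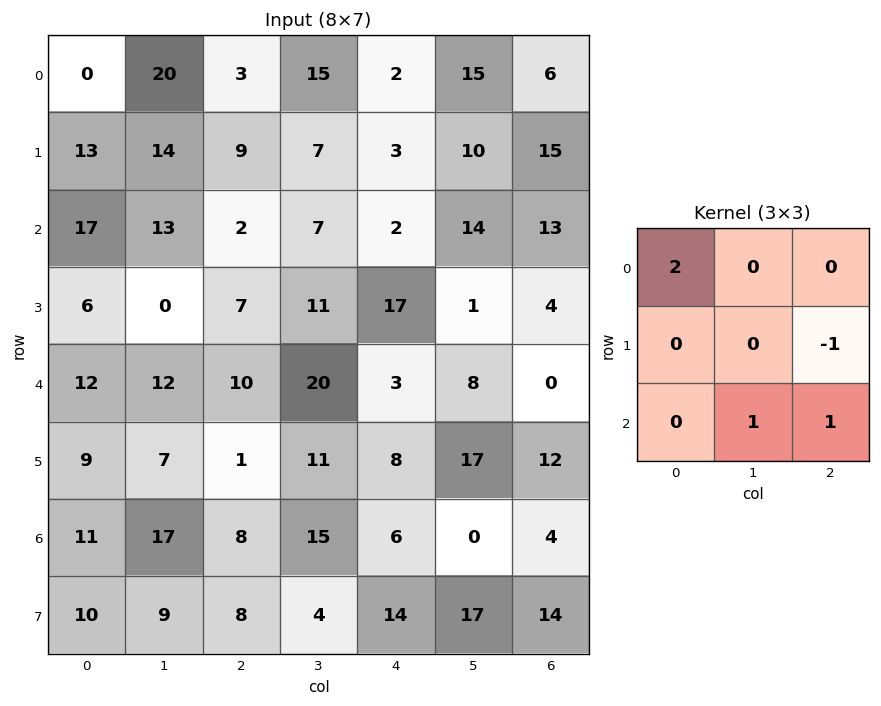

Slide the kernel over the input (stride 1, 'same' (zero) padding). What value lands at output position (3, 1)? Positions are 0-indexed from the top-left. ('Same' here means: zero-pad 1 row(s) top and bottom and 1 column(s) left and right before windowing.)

49

The receptive field on the zero-padded input at this output position is [17 13 2 / 6 0 7 / 12 12 10]. Elementwise product with the kernel and sum: 17·2 + 7·-1 + 12·1 + 10·1.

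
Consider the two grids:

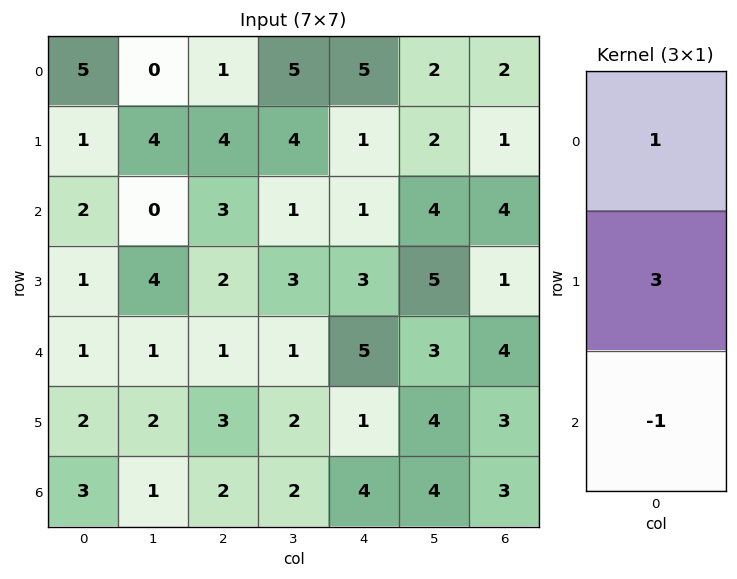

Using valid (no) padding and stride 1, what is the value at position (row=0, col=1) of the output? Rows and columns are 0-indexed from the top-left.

The receptive field on the input at this output position is [0 / 4 / 0]. Elementwise product with the kernel and sum: 0·1 + 4·3 + 0·-1.

12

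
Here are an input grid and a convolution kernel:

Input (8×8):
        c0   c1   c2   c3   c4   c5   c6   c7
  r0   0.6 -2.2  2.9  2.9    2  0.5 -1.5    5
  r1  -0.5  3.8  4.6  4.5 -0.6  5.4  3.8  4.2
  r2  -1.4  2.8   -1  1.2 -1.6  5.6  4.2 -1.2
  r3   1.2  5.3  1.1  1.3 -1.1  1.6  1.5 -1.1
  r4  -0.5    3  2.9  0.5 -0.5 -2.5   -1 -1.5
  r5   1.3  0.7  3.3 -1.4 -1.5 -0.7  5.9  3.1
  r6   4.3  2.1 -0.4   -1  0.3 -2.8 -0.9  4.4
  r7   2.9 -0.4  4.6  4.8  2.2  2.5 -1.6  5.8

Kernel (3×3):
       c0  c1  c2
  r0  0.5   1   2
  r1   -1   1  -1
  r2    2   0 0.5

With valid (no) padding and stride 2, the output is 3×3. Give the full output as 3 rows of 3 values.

Output[0,0]: The receptive field on the input at this output position is [0.6 -2.2 2.9 / -0.5 3.8 4.6 / -1.4 2.8 -1]. Elementwise product with the kernel and sum: 0.6·0.5 + -2.2·1 + 2.9·2 + -0.5·-1 + 3.8·1 + 4.6·-1 + -1.4·2 + -1·0.5.

0.3 6.05 -0.4
3.55 4.35 12.9
13.05 -2.9 -9.7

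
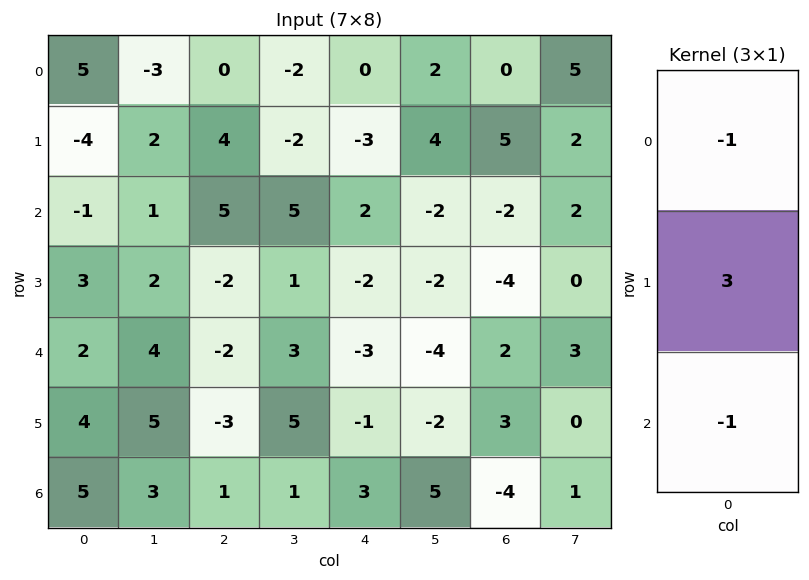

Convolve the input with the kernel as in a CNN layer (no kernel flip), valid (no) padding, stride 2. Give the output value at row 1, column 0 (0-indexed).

8

The receptive field on the input at this output position is [-1 / 3 / 2]. Elementwise product with the kernel and sum: -1·-1 + 3·3 + 2·-1.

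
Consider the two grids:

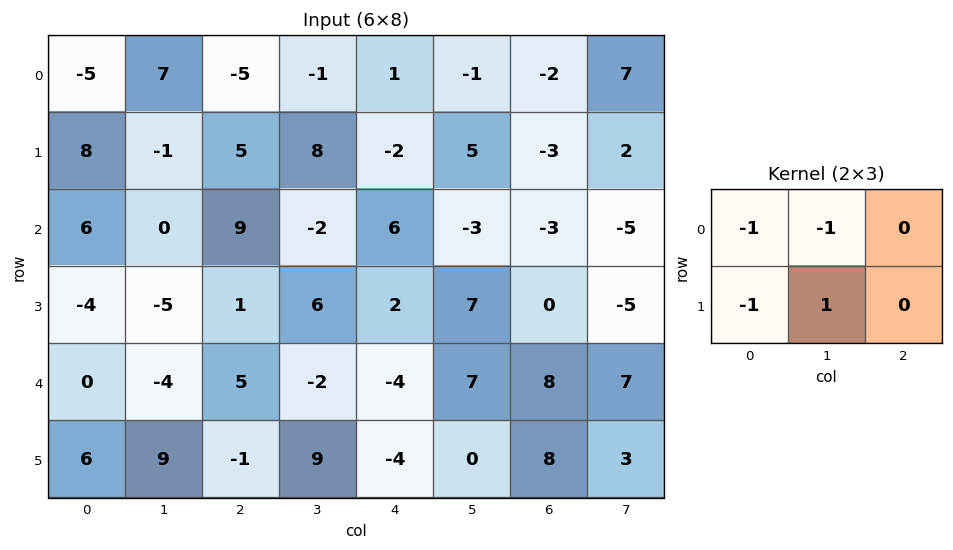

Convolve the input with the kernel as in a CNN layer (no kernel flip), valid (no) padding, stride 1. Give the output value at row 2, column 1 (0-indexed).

-3

The receptive field on the input at this output position is [0 9 -2 / -5 1 6]. Elementwise product with the kernel and sum: 0·-1 + 9·-1 + -5·-1 + 1·1.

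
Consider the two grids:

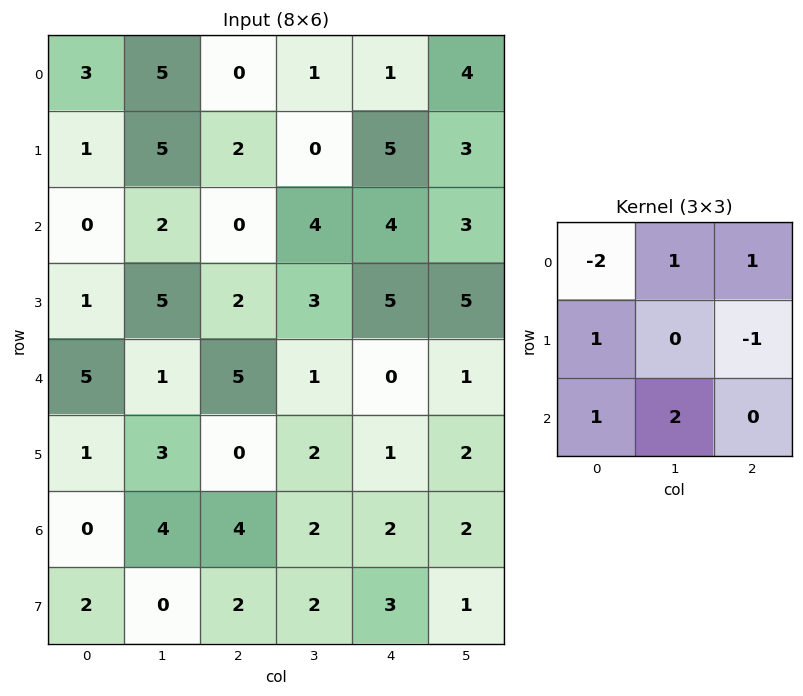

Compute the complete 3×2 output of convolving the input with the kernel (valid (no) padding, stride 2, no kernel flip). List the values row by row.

2 7
8 12
5 -2

Output[0,0]: The receptive field on the input at this output position is [3 5 0 / 1 5 2 / 0 2 0]. Elementwise product with the kernel and sum: 3·-2 + 5·1 + 0·1 + 1·1 + 2·-1 + 0·1 + 2·2.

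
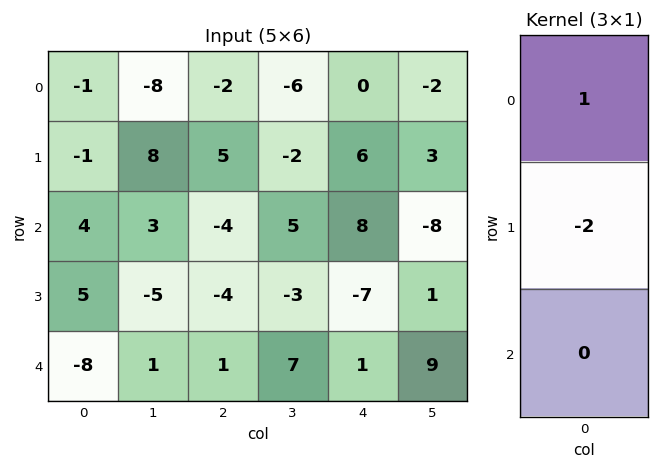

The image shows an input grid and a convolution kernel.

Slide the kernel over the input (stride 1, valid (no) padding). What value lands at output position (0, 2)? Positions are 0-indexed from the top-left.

-12

The receptive field on the input at this output position is [-2 / 5 / -4]. Elementwise product with the kernel and sum: -2·1 + 5·-2.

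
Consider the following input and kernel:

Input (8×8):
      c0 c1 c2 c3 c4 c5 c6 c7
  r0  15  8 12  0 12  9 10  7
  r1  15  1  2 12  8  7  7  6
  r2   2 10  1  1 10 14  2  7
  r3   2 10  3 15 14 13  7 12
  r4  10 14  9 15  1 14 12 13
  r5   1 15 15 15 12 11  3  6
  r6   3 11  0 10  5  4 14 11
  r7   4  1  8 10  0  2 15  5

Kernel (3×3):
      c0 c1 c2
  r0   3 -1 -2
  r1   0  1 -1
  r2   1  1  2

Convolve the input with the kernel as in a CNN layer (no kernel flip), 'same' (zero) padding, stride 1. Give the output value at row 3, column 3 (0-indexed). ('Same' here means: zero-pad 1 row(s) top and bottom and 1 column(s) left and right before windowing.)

9

The receptive field on the zero-padded input at this output position is [1 1 10 / 3 15 14 / 9 15 1]. Elementwise product with the kernel and sum: 1·3 + 1·-1 + 10·-2 + 15·1 + 14·-1 + 9·1 + 15·1 + 1·2.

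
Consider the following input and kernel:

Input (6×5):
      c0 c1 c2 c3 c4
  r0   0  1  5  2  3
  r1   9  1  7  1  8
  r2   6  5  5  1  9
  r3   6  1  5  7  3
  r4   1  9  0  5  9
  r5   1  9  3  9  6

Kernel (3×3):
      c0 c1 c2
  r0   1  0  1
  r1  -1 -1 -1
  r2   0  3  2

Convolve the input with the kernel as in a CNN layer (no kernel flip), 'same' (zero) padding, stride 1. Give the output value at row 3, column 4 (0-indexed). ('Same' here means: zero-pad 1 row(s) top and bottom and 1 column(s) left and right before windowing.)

18

The receptive field on the zero-padded input at this output position is [1 9 0 / 7 3 0 / 5 9 0]. Elementwise product with the kernel and sum: 1·1 + 0·1 + 7·-1 + 3·-1 + 0·-1 + 9·3 + 0·2.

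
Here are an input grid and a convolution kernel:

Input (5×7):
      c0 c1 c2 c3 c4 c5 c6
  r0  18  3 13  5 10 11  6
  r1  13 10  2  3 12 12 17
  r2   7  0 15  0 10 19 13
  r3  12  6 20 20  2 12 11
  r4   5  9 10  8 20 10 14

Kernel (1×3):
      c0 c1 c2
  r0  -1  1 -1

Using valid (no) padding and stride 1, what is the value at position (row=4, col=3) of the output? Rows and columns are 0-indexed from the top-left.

The receptive field on the input at this output position is [8 20 10]. Elementwise product with the kernel and sum: 8·-1 + 20·1 + 10·-1.

2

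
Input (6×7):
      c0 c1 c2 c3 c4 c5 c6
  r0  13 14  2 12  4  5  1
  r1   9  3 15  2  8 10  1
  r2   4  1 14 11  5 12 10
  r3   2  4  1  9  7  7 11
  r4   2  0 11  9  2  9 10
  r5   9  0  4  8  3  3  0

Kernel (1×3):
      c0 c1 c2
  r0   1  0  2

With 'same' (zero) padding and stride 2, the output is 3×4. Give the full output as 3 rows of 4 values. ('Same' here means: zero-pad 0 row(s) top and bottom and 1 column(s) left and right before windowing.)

Output[0,0]: The receptive field on the zero-padded input at this output position is [0 13 14]. Elementwise product with the kernel and sum: 0·1 + 14·2.
Output[0,1]: The receptive field on the zero-padded input at this output position is [14 2 12]. Elementwise product with the kernel and sum: 14·1 + 12·2.

28 38 22 5
2 23 35 12
0 18 27 9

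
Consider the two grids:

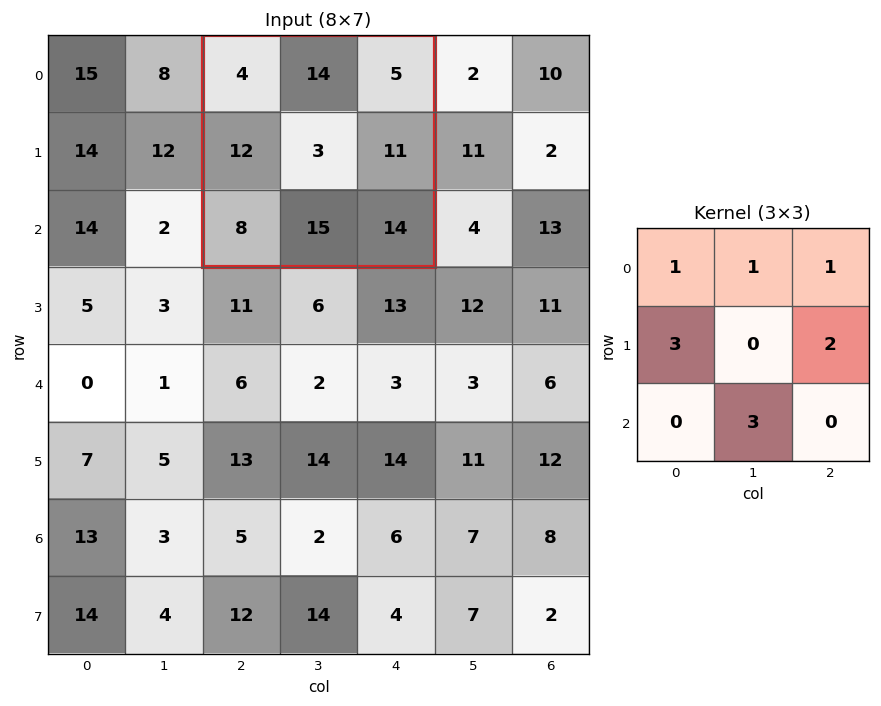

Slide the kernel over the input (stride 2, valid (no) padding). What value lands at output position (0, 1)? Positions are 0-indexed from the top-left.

126

The receptive field on the input at this output position is [4 14 5 / 12 3 11 / 8 15 14]. Elementwise product with the kernel and sum: 4·1 + 14·1 + 5·1 + 12·3 + 11·2 + 15·3.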